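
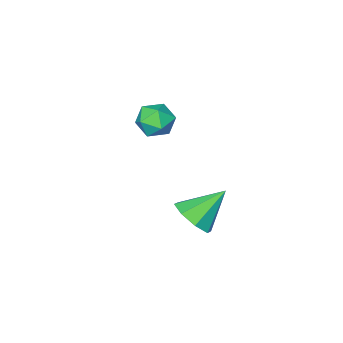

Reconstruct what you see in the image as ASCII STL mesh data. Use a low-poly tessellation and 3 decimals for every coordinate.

solid 
facet normal -0.787 0.531 -0.315
outer loop
vertex -0.949 -0.229 2.988
vertex -1.466 -0.834 3.26
vertex -1.247 -0.205 3.774
endloop
endfacet
facet normal -0.250 0.960 -0.124
outer loop
vertex -0.949 -0.229 2.988
vertex -1.247 -0.205 3.774
vertex -0.442 -0.015 3.624
endloop
endfacet
facet normal 0.317 0.793 -0.520
outer loop
vertex -0.949 -0.229 2.988
vertex -0.442 -0.015 3.624
vertex -0.163 -0.525 3.016
endloop
endfacet
facet normal 0.132 0.260 -0.957
outer loop
vertex -0.949 -0.229 2.988
vertex -0.163 -0.525 3.016
vertex -0.795 -1.032 2.791
endloop
endfacet
facet normal -0.551 0.098 -0.829
outer loop
vertex -0.949 -0.229 2.988
vertex -0.795 -1.032 2.791
vertex -1.466 -0.834 3.26
endloop
endfacet
facet normal -0.090 0.824 0.559
outer loop
vertex -0.442 -0.015 3.624
vertex -1.247 -0.205 3.774
vertex -0.645 -0.488 4.289
endloop
endfacet
facet normal -0.959 0.129 0.251
outer loop
vertex -1.247 -0.205 3.774
vertex -1.466 -0.834 3.26
vertex -1.277 -0.995 4.064
endloop
endfacet
facet normal -0.576 -0.572 -0.583
outer loop
vertex -1.466 -0.834 3.26
vertex -0.795 -1.032 2.791
vertex -0.998 -1.505 3.456
endloop
endfacet
facet normal 0.530 -0.310 -0.790
outer loop
vertex -0.795 -1.032 2.791
vertex -0.163 -0.525 3.016
vertex -0.193 -1.315 3.306
endloop
endfacet
facet normal 0.829 0.553 -0.084
outer loop
vertex -0.163 -0.525 3.016
vertex -0.442 -0.015 3.624
vertex 0.026 -0.686 3.82
endloop
endfacet
facet normal -0.132 -0.260 0.957
outer loop
vertex -0.491 -1.291 4.092
vertex -0.645 -0.488 4.289
vertex -1.277 -0.995 4.064
endloop
endfacet
facet normal -0.317 -0.793 0.520
outer loop
vertex -0.491 -1.291 4.092
vertex -1.277 -0.995 4.064
vertex -0.998 -1.505 3.456
endloop
endfacet
facet normal 0.250 -0.960 0.124
outer loop
vertex -0.491 -1.291 4.092
vertex -0.998 -1.505 3.456
vertex -0.193 -1.315 3.306
endloop
endfacet
facet normal 0.787 -0.531 0.315
outer loop
vertex -0.491 -1.291 4.092
vertex -0.193 -1.315 3.306
vertex 0.026 -0.686 3.82
endloop
endfacet
facet normal 0.551 -0.098 0.829
outer loop
vertex -0.491 -1.291 4.092
vertex 0.026 -0.686 3.82
vertex -0.645 -0.488 4.289
endloop
endfacet
facet normal -0.530 0.310 0.790
outer loop
vertex -1.277 -0.995 4.064
vertex -0.645 -0.488 4.289
vertex -1.247 -0.205 3.774
endloop
endfacet
facet normal -0.829 -0.553 0.084
outer loop
vertex -0.998 -1.505 3.456
vertex -1.277 -0.995 4.064
vertex -1.466 -0.834 3.26
endloop
endfacet
facet normal 0.090 -0.824 -0.559
outer loop
vertex -0.193 -1.315 3.306
vertex -0.998 -1.505 3.456
vertex -0.795 -1.032 2.791
endloop
endfacet
facet normal 0.959 -0.129 -0.251
outer loop
vertex 0.026 -0.686 3.82
vertex -0.193 -1.315 3.306
vertex -0.163 -0.525 3.016
endloop
endfacet
facet normal 0.576 0.572 0.583
outer loop
vertex -0.645 -0.488 4.289
vertex 0.026 -0.686 3.82
vertex -0.442 -0.015 3.624
endloop
endfacet
facet normal 0.728 -0.194 -0.658
outer loop
vertex 1.351 3.13 2.327
vertex 0.924 3.639 1.704
vertex 1.548 3.798 2.348
endloop
endfacet
facet normal 0.228 -0.098 0.969
outer loop
vertex 1.351 3.13 2.327
vertex 1.548 3.798 2.348
vertex -0.284 3.961 2.796
endloop
endfacet
facet normal 0.728 -0.194 -0.658
outer loop
vertex 1.548 3.798 2.348
vertex 0.924 3.639 1.704
vertex 1.38 4.372 1.993
endloop
endfacet
facet normal 0.243 0.561 0.791
outer loop
vertex 1.548 3.798 2.348
vertex 1.38 4.372 1.993
vertex -0.284 3.961 2.796
endloop
endfacet
facet normal 0.728 -0.194 -0.657
outer loop
vertex 1.38 4.372 1.993
vertex 0.924 3.639 1.704
vertex 0.945 4.518 1.468
endloop
endfacet
facet normal -0.076 0.943 0.325
outer loop
vertex 1.38 4.372 1.993
vertex 0.945 4.518 1.468
vertex -0.284 3.961 2.796
endloop
endfacet
facet normal 0.728 -0.194 -0.657
outer loop
vertex 0.945 4.518 1.468
vertex 0.924 3.639 1.704
vertex 0.498 4.148 1.082
endloop
endfacet
facet normal -0.545 0.824 -0.159
outer loop
vertex 0.945 4.518 1.468
vertex 0.498 4.148 1.082
vertex -0.284 3.961 2.796
endloop
endfacet
facet normal 0.728 -0.194 -0.658
outer loop
vertex 0.498 4.148 1.082
vertex 0.924 3.639 1.704
vertex 0.301 3.481 1.061
endloop
endfacet
facet normal -0.886 0.273 -0.374
outer loop
vertex 0.498 4.148 1.082
vertex 0.301 3.481 1.061
vertex -0.284 3.961 2.796
endloop
endfacet
facet normal 0.728 -0.193 -0.658
outer loop
vertex 0.301 3.481 1.061
vertex 0.924 3.639 1.704
vertex 0.469 2.906 1.416
endloop
endfacet
facet normal -0.901 -0.385 -0.197
outer loop
vertex 0.301 3.481 1.061
vertex 0.469 2.906 1.416
vertex -0.284 3.961 2.796
endloop
endfacet
facet normal 0.728 -0.194 -0.657
outer loop
vertex 0.469 2.906 1.416
vertex 0.924 3.639 1.704
vertex 0.904 2.761 1.941
endloop
endfacet
facet normal -0.581 -0.768 0.270
outer loop
vertex 0.469 2.906 1.416
vertex 0.904 2.761 1.941
vertex -0.284 3.961 2.796
endloop
endfacet
facet normal 0.728 -0.194 -0.658
outer loop
vertex 0.904 2.761 1.941
vertex 0.924 3.639 1.704
vertex 1.351 3.13 2.327
endloop
endfacet
facet normal -0.114 -0.649 0.752
outer loop
vertex 0.904 2.761 1.941
vertex 1.351 3.13 2.327
vertex -0.284 3.961 2.796
endloop
endfacet

endsolid


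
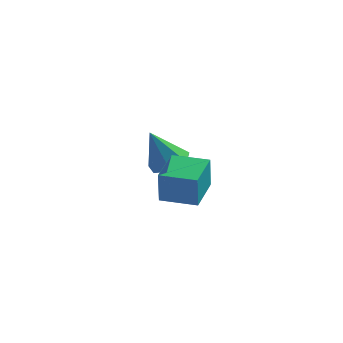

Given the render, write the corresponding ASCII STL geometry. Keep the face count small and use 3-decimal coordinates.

solid 
facet normal -0.998 0.070 0.004
outer loop
vertex 0.887 -4.348 -0.308
vertex 1.025 -2.39 -0.141
vertex 0.89 -4.208 -1.952
endloop
endfacet
facet normal -0.070 -0.994 -0.085
outer loop
vertex 2.635 -4.33 -1.959
vertex 0.887 -4.348 -0.308
vertex 0.89 -4.208 -1.952
endloop
endfacet
facet normal -0.998 0.070 0.004
outer loop
vertex 0.89 -4.208 -1.952
vertex 1.025 -2.39 -0.141
vertex 1.028 -2.25 -1.785
endloop
endfacet
facet normal 0.002 0.085 -0.996
outer loop
vertex 1.028 -2.25 -1.785
vertex 2.635 -4.33 -1.959
vertex 0.89 -4.208 -1.952
endloop
endfacet
facet normal -0.002 -0.085 0.996
outer loop
vertex 0.887 -4.348 -0.308
vertex 2.77 -2.512 -0.148
vertex 1.025 -2.39 -0.141
endloop
endfacet
facet normal -0.070 -0.994 -0.085
outer loop
vertex 2.632 -4.47 -0.315
vertex 0.887 -4.348 -0.308
vertex 2.635 -4.33 -1.959
endloop
endfacet
facet normal -0.002 -0.085 0.996
outer loop
vertex 2.632 -4.47 -0.315
vertex 2.77 -2.512 -0.148
vertex 0.887 -4.348 -0.308
endloop
endfacet
facet normal 0.070 0.994 0.085
outer loop
vertex 1.025 -2.39 -0.141
vertex 2.77 -2.512 -0.148
vertex 1.028 -2.25 -1.785
endloop
endfacet
facet normal 0.002 0.085 -0.996
outer loop
vertex 2.773 -2.372 -1.792
vertex 2.635 -4.33 -1.959
vertex 1.028 -2.25 -1.785
endloop
endfacet
facet normal 0.070 0.994 0.085
outer loop
vertex 1.028 -2.25 -1.785
vertex 2.77 -2.512 -0.148
vertex 2.773 -2.372 -1.792
endloop
endfacet
facet normal 0.998 -0.070 -0.004
outer loop
vertex 2.773 -2.372 -1.792
vertex 2.632 -4.47 -0.315
vertex 2.635 -4.33 -1.959
endloop
endfacet
facet normal 0.998 -0.070 -0.004
outer loop
vertex 2.77 -2.512 -0.148
vertex 2.632 -4.47 -0.315
vertex 2.773 -2.372 -1.792
endloop
endfacet
facet normal 0.385 0.142 -0.912
outer loop
vertex 0.811 1.584 -2.897
vertex -0.116 2.006 -3.223
vertex 0.727 2.503 -2.789
endloop
endfacet
facet normal 0.686 -0.023 0.727
outer loop
vertex 0.811 1.584 -2.897
vertex 0.727 2.503 -2.789
vertex -0.964 1.694 -1.217
endloop
endfacet
facet normal 0.386 0.141 -0.912
outer loop
vertex 0.727 2.503 -2.789
vertex -0.116 2.006 -3.223
vertex 0.008 3.047 -3.009
endloop
endfacet
facet normal 0.304 0.674 0.674
outer loop
vertex 0.727 2.503 -2.789
vertex 0.008 3.047 -3.009
vertex -0.964 1.694 -1.217
endloop
endfacet
facet normal 0.385 0.142 -0.912
outer loop
vertex 0.008 3.047 -3.009
vertex -0.116 2.006 -3.223
vertex -0.805 2.808 -3.389
endloop
endfacet
facet normal -0.422 0.819 0.389
outer loop
vertex 0.008 3.047 -3.009
vertex -0.805 2.808 -3.389
vertex -0.964 1.694 -1.217
endloop
endfacet
facet normal 0.386 0.143 -0.911
outer loop
vertex -0.805 2.808 -3.389
vertex -0.116 2.006 -3.223
vertex -1.098 1.965 -3.645
endloop
endfacet
facet normal -0.949 0.304 0.086
outer loop
vertex -0.805 2.808 -3.389
vertex -1.098 1.965 -3.645
vertex -0.964 1.694 -1.217
endloop
endfacet
facet normal 0.386 0.141 -0.912
outer loop
vertex -1.098 1.965 -3.645
vertex -0.116 2.006 -3.223
vertex -0.652 1.153 -3.582
endloop
endfacet
facet normal -0.876 -0.482 -0.005
outer loop
vertex -1.098 1.965 -3.645
vertex -0.652 1.153 -3.582
vertex -0.964 1.694 -1.217
endloop
endfacet
facet normal 0.385 0.142 -0.912
outer loop
vertex -0.652 1.153 -3.582
vertex -0.116 2.006 -3.223
vertex 0.198 0.983 -3.25
endloop
endfacet
facet normal -0.261 -0.948 0.182
outer loop
vertex -0.652 1.153 -3.582
vertex 0.198 0.983 -3.25
vertex -0.964 1.694 -1.217
endloop
endfacet
facet normal 0.385 0.142 -0.912
outer loop
vertex 0.198 0.983 -3.25
vertex -0.116 2.006 -3.223
vertex 0.811 1.584 -2.897
endloop
endfacet
facet normal 0.435 -0.743 0.509
outer loop
vertex 0.198 0.983 -3.25
vertex 0.811 1.584 -2.897
vertex -0.964 1.694 -1.217
endloop
endfacet

endsolid


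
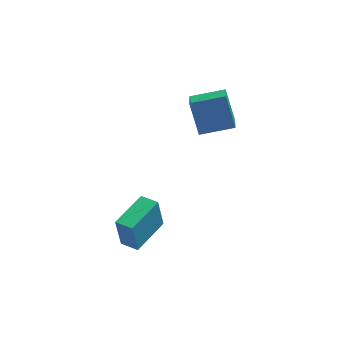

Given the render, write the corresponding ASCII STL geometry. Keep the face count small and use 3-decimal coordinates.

solid 
facet normal -0.846 0.520 -0.114
outer loop
vertex -4.314 -1.484 -3.074
vertex -3.192 0.378 -2.908
vertex -4.063 -1.473 -4.887
endloop
endfacet
facet normal -0.514 -0.854 -0.076
outer loop
vertex -3.208 -1.998 -4.772
vertex -4.314 -1.484 -3.074
vertex -4.063 -1.473 -4.887
endloop
endfacet
facet normal -0.846 0.520 -0.114
outer loop
vertex -4.063 -1.473 -4.887
vertex -3.192 0.378 -2.908
vertex -2.941 0.389 -4.721
endloop
endfacet
facet normal 0.137 0.006 -0.991
outer loop
vertex -2.941 0.389 -4.721
vertex -3.208 -1.998 -4.772
vertex -4.063 -1.473 -4.887
endloop
endfacet
facet normal -0.137 -0.006 0.991
outer loop
vertex -4.314 -1.484 -3.074
vertex -2.337 -0.147 -2.793
vertex -3.192 0.378 -2.908
endloop
endfacet
facet normal -0.514 -0.854 -0.076
outer loop
vertex -3.459 -2.009 -2.959
vertex -4.314 -1.484 -3.074
vertex -3.208 -1.998 -4.772
endloop
endfacet
facet normal -0.137 -0.006 0.991
outer loop
vertex -3.459 -2.009 -2.959
vertex -2.337 -0.147 -2.793
vertex -4.314 -1.484 -3.074
endloop
endfacet
facet normal 0.514 0.854 0.076
outer loop
vertex -3.192 0.378 -2.908
vertex -2.337 -0.147 -2.793
vertex -2.941 0.389 -4.721
endloop
endfacet
facet normal 0.137 0.006 -0.991
outer loop
vertex -2.086 -0.136 -4.606
vertex -3.208 -1.998 -4.772
vertex -2.941 0.389 -4.721
endloop
endfacet
facet normal 0.514 0.854 0.076
outer loop
vertex -2.941 0.389 -4.721
vertex -2.337 -0.147 -2.793
vertex -2.086 -0.136 -4.606
endloop
endfacet
facet normal 0.846 -0.520 0.114
outer loop
vertex -2.086 -0.136 -4.606
vertex -3.459 -2.009 -2.959
vertex -3.208 -1.998 -4.772
endloop
endfacet
facet normal 0.846 -0.520 0.114
outer loop
vertex -2.337 -0.147 -2.793
vertex -3.459 -2.009 -2.959
vertex -2.086 -0.136 -4.606
endloop
endfacet
facet normal -0.964 -0.141 -0.224
outer loop
vertex -0.952 2.284 2.818
vertex -0.991 3.36 2.311
vertex -0.445 1.506 1.126
endloop
endfacet
facet normal 0.033 -0.904 0.426
outer loop
vertex 1.291 1.76 1.529
vertex -0.952 2.284 2.818
vertex -0.445 1.506 1.126
endloop
endfacet
facet normal -0.964 -0.141 -0.224
outer loop
vertex -0.445 1.506 1.126
vertex -0.991 3.36 2.311
vertex -0.484 2.582 0.619
endloop
endfacet
facet normal 0.263 -0.403 -0.877
outer loop
vertex -0.484 2.582 0.619
vertex 1.291 1.76 1.529
vertex -0.445 1.506 1.126
endloop
endfacet
facet normal -0.263 0.403 0.877
outer loop
vertex -0.952 2.284 2.818
vertex 0.745 3.614 2.714
vertex -0.991 3.36 2.311
endloop
endfacet
facet normal 0.033 -0.904 0.426
outer loop
vertex 0.784 2.538 3.221
vertex -0.952 2.284 2.818
vertex 1.291 1.76 1.529
endloop
endfacet
facet normal -0.263 0.403 0.877
outer loop
vertex 0.784 2.538 3.221
vertex 0.745 3.614 2.714
vertex -0.952 2.284 2.818
endloop
endfacet
facet normal -0.033 0.904 -0.426
outer loop
vertex -0.991 3.36 2.311
vertex 0.745 3.614 2.714
vertex -0.484 2.582 0.619
endloop
endfacet
facet normal 0.263 -0.403 -0.877
outer loop
vertex 1.252 2.836 1.022
vertex 1.291 1.76 1.529
vertex -0.484 2.582 0.619
endloop
endfacet
facet normal -0.033 0.904 -0.426
outer loop
vertex -0.484 2.582 0.619
vertex 0.745 3.614 2.714
vertex 1.252 2.836 1.022
endloop
endfacet
facet normal 0.964 0.141 0.224
outer loop
vertex 1.252 2.836 1.022
vertex 0.784 2.538 3.221
vertex 1.291 1.76 1.529
endloop
endfacet
facet normal 0.964 0.141 0.224
outer loop
vertex 0.745 3.614 2.714
vertex 0.784 2.538 3.221
vertex 1.252 2.836 1.022
endloop
endfacet

endsolid


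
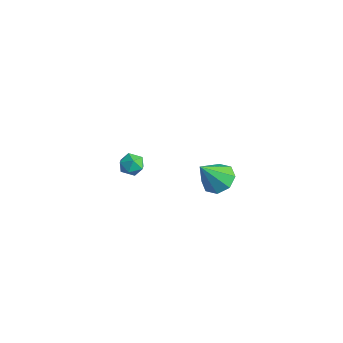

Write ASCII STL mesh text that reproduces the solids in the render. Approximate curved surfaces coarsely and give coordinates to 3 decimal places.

solid 
facet normal 0.009 0.595 -0.804
outer loop
vertex 3.317 -1.307 0.375
vertex 2.517 -1.319 0.357
vertex 3.067 -0.856 0.706
endloop
endfacet
facet normal 0.820 0.036 0.571
outer loop
vertex 3.317 -1.307 0.375
vertex 3.067 -0.856 0.706
vertex 2.503 -2.241 1.603
endloop
endfacet
facet normal 0.010 0.594 -0.804
outer loop
vertex 3.067 -0.856 0.706
vertex 2.517 -1.319 0.357
vertex 2.496 -0.676 0.832
endloop
endfacet
facet normal 0.320 0.420 0.849
outer loop
vertex 3.067 -0.856 0.706
vertex 2.496 -0.676 0.832
vertex 2.503 -2.241 1.603
endloop
endfacet
facet normal 0.008 0.594 -0.804
outer loop
vertex 2.496 -0.676 0.832
vertex 2.517 -1.319 0.357
vertex 1.937 -0.874 0.68
endloop
endfacet
facet normal -0.372 0.409 0.834
outer loop
vertex 2.496 -0.676 0.832
vertex 1.937 -0.874 0.68
vertex 2.503 -2.241 1.603
endloop
endfacet
facet normal 0.009 0.595 -0.803
outer loop
vertex 1.937 -0.874 0.68
vertex 2.517 -1.319 0.357
vertex 1.717 -1.332 0.338
endloop
endfacet
facet normal -0.846 0.009 0.532
outer loop
vertex 1.937 -0.874 0.68
vertex 1.717 -1.332 0.338
vertex 2.503 -2.241 1.603
endloop
endfacet
facet normal 0.009 0.594 -0.804
outer loop
vertex 1.717 -1.332 0.338
vertex 2.517 -1.319 0.357
vertex 1.967 -1.783 0.008
endloop
endfacet
facet normal -0.828 -0.548 0.121
outer loop
vertex 1.717 -1.332 0.338
vertex 1.967 -1.783 0.008
vertex 2.503 -2.241 1.603
endloop
endfacet
facet normal 0.010 0.594 -0.805
outer loop
vertex 1.967 -1.783 0.008
vertex 2.517 -1.319 0.357
vertex 2.538 -1.963 -0.118
endloop
endfacet
facet normal -0.328 -0.931 -0.157
outer loop
vertex 1.967 -1.783 0.008
vertex 2.538 -1.963 -0.118
vertex 2.503 -2.241 1.603
endloop
endfacet
facet normal 0.008 0.594 -0.805
outer loop
vertex 2.538 -1.963 -0.118
vertex 2.517 -1.319 0.357
vertex 3.097 -1.765 0.034
endloop
endfacet
facet normal 0.364 -0.920 -0.141
outer loop
vertex 2.538 -1.963 -0.118
vertex 3.097 -1.765 0.034
vertex 2.503 -2.241 1.603
endloop
endfacet
facet normal 0.009 0.594 -0.804
outer loop
vertex 3.097 -1.765 0.034
vertex 2.517 -1.319 0.357
vertex 3.317 -1.307 0.375
endloop
endfacet
facet normal 0.838 -0.521 0.159
outer loop
vertex 3.097 -1.765 0.034
vertex 3.317 -1.307 0.375
vertex 2.503 -2.241 1.603
endloop
endfacet
facet normal 0.061 0.303 0.951
outer loop
vertex -3.109 -1.502 -2.318
vertex -3.547 -1.953 -2.146
vertex -2.912 -2.097 -2.141
endloop
endfacet
facet normal 0.680 0.407 0.610
outer loop
vertex -3.109 -1.502 -2.318
vertex -2.912 -2.097 -2.141
vertex -2.634 -1.799 -2.65
endloop
endfacet
facet normal 0.554 0.831 0.049
outer loop
vertex -3.109 -1.502 -2.318
vertex -2.634 -1.799 -2.65
vertex -3.098 -1.471 -2.969
endloop
endfacet
facet normal -0.142 0.989 0.045
outer loop
vertex -3.109 -1.502 -2.318
vertex -3.098 -1.471 -2.969
vertex -3.662 -1.566 -2.658
endloop
endfacet
facet normal -0.446 0.663 0.601
outer loop
vertex -3.109 -1.502 -2.318
vertex -3.662 -1.566 -2.658
vertex -3.547 -1.953 -2.146
endloop
endfacet
facet normal 0.905 -0.223 0.363
outer loop
vertex -2.634 -1.799 -2.65
vertex -2.912 -2.097 -2.141
vertex -2.778 -2.434 -2.682
endloop
endfacet
facet normal -0.096 -0.392 0.915
outer loop
vertex -2.912 -2.097 -2.141
vertex -3.547 -1.953 -2.146
vertex -3.342 -2.529 -2.371
endloop
endfacet
facet normal -0.917 0.190 0.350
outer loop
vertex -3.547 -1.953 -2.146
vertex -3.662 -1.566 -2.658
vertex -3.806 -2.201 -2.69
endloop
endfacet
facet normal -0.425 0.717 -0.552
outer loop
vertex -3.662 -1.566 -2.658
vertex -3.098 -1.471 -2.969
vertex -3.528 -1.903 -3.199
endloop
endfacet
facet normal 0.701 0.462 -0.544
outer loop
vertex -3.098 -1.471 -2.969
vertex -2.634 -1.799 -2.65
vertex -2.893 -2.047 -3.194
endloop
endfacet
facet normal 0.142 -0.989 -0.045
outer loop
vertex -3.331 -2.498 -3.022
vertex -2.778 -2.434 -2.682
vertex -3.342 -2.529 -2.371
endloop
endfacet
facet normal -0.554 -0.831 -0.049
outer loop
vertex -3.331 -2.498 -3.022
vertex -3.342 -2.529 -2.371
vertex -3.806 -2.201 -2.69
endloop
endfacet
facet normal -0.680 -0.407 -0.610
outer loop
vertex -3.331 -2.498 -3.022
vertex -3.806 -2.201 -2.69
vertex -3.528 -1.903 -3.199
endloop
endfacet
facet normal -0.061 -0.303 -0.951
outer loop
vertex -3.331 -2.498 -3.022
vertex -3.528 -1.903 -3.199
vertex -2.893 -2.047 -3.194
endloop
endfacet
facet normal 0.446 -0.663 -0.601
outer loop
vertex -3.331 -2.498 -3.022
vertex -2.893 -2.047 -3.194
vertex -2.778 -2.434 -2.682
endloop
endfacet
facet normal 0.425 -0.717 0.552
outer loop
vertex -3.342 -2.529 -2.371
vertex -2.778 -2.434 -2.682
vertex -2.912 -2.097 -2.141
endloop
endfacet
facet normal -0.701 -0.462 0.544
outer loop
vertex -3.806 -2.201 -2.69
vertex -3.342 -2.529 -2.371
vertex -3.547 -1.953 -2.146
endloop
endfacet
facet normal -0.905 0.223 -0.363
outer loop
vertex -3.528 -1.903 -3.199
vertex -3.806 -2.201 -2.69
vertex -3.662 -1.566 -2.658
endloop
endfacet
facet normal 0.096 0.392 -0.915
outer loop
vertex -2.893 -2.047 -3.194
vertex -3.528 -1.903 -3.199
vertex -3.098 -1.471 -2.969
endloop
endfacet
facet normal 0.917 -0.190 -0.350
outer loop
vertex -2.778 -2.434 -2.682
vertex -2.893 -2.047 -3.194
vertex -2.634 -1.799 -2.65
endloop
endfacet

endsolid


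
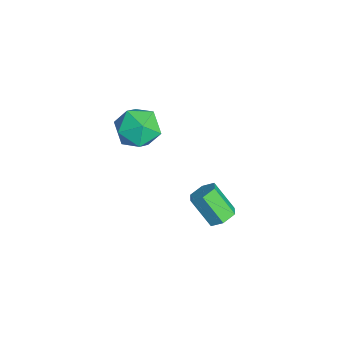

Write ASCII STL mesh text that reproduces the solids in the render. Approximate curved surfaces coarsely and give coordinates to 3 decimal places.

solid 
facet normal 0.421 0.476 -0.772
outer loop
vertex 1.6 -0.517 -3.477
vertex 1.004 -0.423 -3.744
vertex 1.255 0.026 -3.33
endloop
endfacet
facet normal 0.741 0.310 0.595
outer loop
vertex 1.6 -0.517 -3.477
vertex 1.255 0.026 -3.33
vertex 0.952 -1.251 -2.288
endloop
endfacet
facet normal 0.740 0.311 0.596
outer loop
vertex 0.952 -1.251 -2.288
vertex 1.255 0.026 -3.33
vertex 0.606 -0.708 -2.142
endloop
endfacet
facet normal -0.422 -0.476 0.771
outer loop
vertex 0.952 -1.251 -2.288
vertex 0.606 -0.708 -2.142
vertex 0.356 -1.157 -2.556
endloop
endfacet
facet normal 0.421 0.476 -0.772
outer loop
vertex 1.255 0.026 -3.33
vertex 1.004 -0.423 -3.744
vertex 0.658 0.12 -3.598
endloop
endfacet
facet normal -0.084 0.868 0.490
outer loop
vertex 1.255 0.026 -3.33
vertex 0.658 0.12 -3.598
vertex 0.606 -0.708 -2.142
endloop
endfacet
facet normal -0.083 0.868 0.490
outer loop
vertex 0.606 -0.708 -2.142
vertex 0.658 0.12 -3.598
vertex 0.01 -0.614 -2.409
endloop
endfacet
facet normal -0.421 -0.477 0.772
outer loop
vertex 0.606 -0.708 -2.142
vertex 0.01 -0.614 -2.409
vertex 0.356 -1.157 -2.556
endloop
endfacet
facet normal 0.422 0.476 -0.771
outer loop
vertex 0.658 0.12 -3.598
vertex 1.004 -0.423 -3.744
vertex 0.408 -0.329 -4.012
endloop
endfacet
facet normal -0.824 0.556 -0.106
outer loop
vertex 0.658 0.12 -3.598
vertex 0.408 -0.329 -4.012
vertex 0.01 -0.614 -2.409
endloop
endfacet
facet normal -0.824 0.556 -0.106
outer loop
vertex 0.01 -0.614 -2.409
vertex 0.408 -0.329 -4.012
vertex -0.24 -1.063 -2.823
endloop
endfacet
facet normal -0.421 -0.477 0.772
outer loop
vertex 0.01 -0.614 -2.409
vertex -0.24 -1.063 -2.823
vertex 0.356 -1.157 -2.556
endloop
endfacet
facet normal 0.422 0.476 -0.771
outer loop
vertex 0.408 -0.329 -4.012
vertex 1.004 -0.423 -3.744
vertex 0.754 -0.872 -4.158
endloop
endfacet
facet normal -0.740 -0.312 -0.596
outer loop
vertex 0.408 -0.329 -4.012
vertex 0.754 -0.872 -4.158
vertex -0.24 -1.063 -2.823
endloop
endfacet
facet normal -0.741 -0.309 -0.596
outer loop
vertex -0.24 -1.063 -2.823
vertex 0.754 -0.872 -4.158
vertex 0.105 -1.606 -2.97
endloop
endfacet
facet normal -0.421 -0.476 0.772
outer loop
vertex -0.24 -1.063 -2.823
vertex 0.105 -1.606 -2.97
vertex 0.356 -1.157 -2.556
endloop
endfacet
facet normal 0.421 0.477 -0.772
outer loop
vertex 0.754 -0.872 -4.158
vertex 1.004 -0.423 -3.744
vertex 1.35 -0.966 -3.891
endloop
endfacet
facet normal 0.083 -0.867 -0.491
outer loop
vertex 0.754 -0.872 -4.158
vertex 1.35 -0.966 -3.891
vertex 0.105 -1.606 -2.97
endloop
endfacet
facet normal 0.083 -0.868 -0.490
outer loop
vertex 0.105 -1.606 -2.97
vertex 1.35 -0.966 -3.891
vertex 0.702 -1.7 -2.702
endloop
endfacet
facet normal -0.421 -0.476 0.772
outer loop
vertex 0.105 -1.606 -2.97
vertex 0.702 -1.7 -2.702
vertex 0.356 -1.157 -2.556
endloop
endfacet
facet normal 0.421 0.477 -0.772
outer loop
vertex 1.35 -0.966 -3.891
vertex 1.004 -0.423 -3.744
vertex 1.6 -0.517 -3.477
endloop
endfacet
facet normal 0.824 -0.556 0.106
outer loop
vertex 1.35 -0.966 -3.891
vertex 1.6 -0.517 -3.477
vertex 0.702 -1.7 -2.702
endloop
endfacet
facet normal 0.824 -0.556 0.106
outer loop
vertex 0.702 -1.7 -2.702
vertex 1.6 -0.517 -3.477
vertex 0.952 -1.251 -2.288
endloop
endfacet
facet normal -0.422 -0.476 0.771
outer loop
vertex 0.702 -1.7 -2.702
vertex 0.952 -1.251 -2.288
vertex 0.356 -1.157 -2.556
endloop
endfacet
facet normal 0.053 0.176 0.983
outer loop
vertex -0.451 -2.996 2.329
vertex -0.476 -4.041 2.518
vertex 0.455 -3.549 2.379
endloop
endfacet
facet normal 0.386 0.688 0.614
outer loop
vertex -0.451 -2.996 2.329
vertex 0.455 -3.549 2.379
vertex 0.326 -2.808 1.63
endloop
endfacet
facet normal -0.087 0.982 0.168
outer loop
vertex -0.451 -2.996 2.329
vertex 0.326 -2.808 1.63
vertex -0.685 -2.842 1.305
endloop
endfacet
facet normal -0.713 0.651 0.261
outer loop
vertex -0.451 -2.996 2.329
vertex -0.685 -2.842 1.305
vertex -1.18 -3.604 1.854
endloop
endfacet
facet normal -0.626 0.153 0.765
outer loop
vertex -0.451 -2.996 2.329
vertex -1.18 -3.604 1.854
vertex -0.476 -4.041 2.518
endloop
endfacet
facet normal 0.898 0.381 0.222
outer loop
vertex 0.326 -2.808 1.63
vertex 0.455 -3.549 2.379
vertex 0.78 -3.736 1.386
endloop
endfacet
facet normal 0.359 -0.448 0.819
outer loop
vertex 0.455 -3.549 2.379
vertex -0.476 -4.041 2.518
vertex 0.285 -4.498 1.935
endloop
endfacet
facet normal -0.740 -0.485 0.466
outer loop
vertex -0.476 -4.041 2.518
vertex -1.18 -3.604 1.854
vertex -0.726 -4.532 1.61
endloop
endfacet
facet normal -0.881 0.321 -0.349
outer loop
vertex -1.18 -3.604 1.854
vertex -0.685 -2.842 1.305
vertex -0.855 -3.791 0.861
endloop
endfacet
facet normal 0.132 0.856 -0.499
outer loop
vertex -0.685 -2.842 1.305
vertex 0.326 -2.808 1.63
vertex 0.076 -3.299 0.722
endloop
endfacet
facet normal 0.713 -0.651 -0.261
outer loop
vertex 0.051 -4.344 0.911
vertex 0.78 -3.736 1.386
vertex 0.285 -4.498 1.935
endloop
endfacet
facet normal 0.087 -0.982 -0.168
outer loop
vertex 0.051 -4.344 0.911
vertex 0.285 -4.498 1.935
vertex -0.726 -4.532 1.61
endloop
endfacet
facet normal -0.386 -0.688 -0.614
outer loop
vertex 0.051 -4.344 0.911
vertex -0.726 -4.532 1.61
vertex -0.855 -3.791 0.861
endloop
endfacet
facet normal -0.053 -0.176 -0.983
outer loop
vertex 0.051 -4.344 0.911
vertex -0.855 -3.791 0.861
vertex 0.076 -3.299 0.722
endloop
endfacet
facet normal 0.626 -0.153 -0.765
outer loop
vertex 0.051 -4.344 0.911
vertex 0.076 -3.299 0.722
vertex 0.78 -3.736 1.386
endloop
endfacet
facet normal 0.881 -0.321 0.349
outer loop
vertex 0.285 -4.498 1.935
vertex 0.78 -3.736 1.386
vertex 0.455 -3.549 2.379
endloop
endfacet
facet normal -0.132 -0.856 0.499
outer loop
vertex -0.726 -4.532 1.61
vertex 0.285 -4.498 1.935
vertex -0.476 -4.041 2.518
endloop
endfacet
facet normal -0.898 -0.381 -0.222
outer loop
vertex -0.855 -3.791 0.861
vertex -0.726 -4.532 1.61
vertex -1.18 -3.604 1.854
endloop
endfacet
facet normal -0.359 0.448 -0.819
outer loop
vertex 0.076 -3.299 0.722
vertex -0.855 -3.791 0.861
vertex -0.685 -2.842 1.305
endloop
endfacet
facet normal 0.740 0.485 -0.466
outer loop
vertex 0.78 -3.736 1.386
vertex 0.076 -3.299 0.722
vertex 0.326 -2.808 1.63
endloop
endfacet

endsolid


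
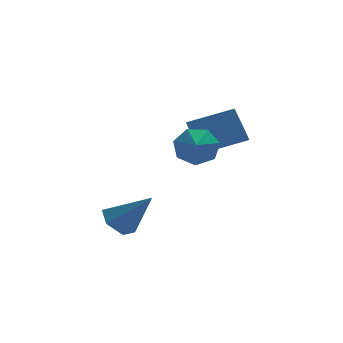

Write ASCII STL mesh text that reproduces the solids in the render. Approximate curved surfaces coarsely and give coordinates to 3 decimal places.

solid 
facet normal 0.260 0.846 -0.466
outer loop
vertex -0.318 0.855 2.339
vertex -0.877 0.605 1.573
vertex -1.126 1.12 2.369
endloop
endfacet
facet normal -0.026 -0.191 0.981
outer loop
vertex -0.318 0.855 2.339
vertex -1.126 1.12 2.369
vertex -1.163 -0.325 2.087
endloop
endfacet
facet normal 0.260 0.846 -0.466
outer loop
vertex -1.126 1.12 2.369
vertex -0.877 0.605 1.573
vertex -1.746 0.997 1.8
endloop
endfacet
facet normal -0.657 -0.128 0.743
outer loop
vertex -1.126 1.12 2.369
vertex -1.746 0.997 1.8
vertex -1.163 -0.325 2.087
endloop
endfacet
facet normal 0.260 0.846 -0.466
outer loop
vertex -1.746 0.997 1.8
vertex -0.877 0.605 1.573
vertex -1.712 0.579 1.061
endloop
endfacet
facet normal -0.915 -0.368 0.166
outer loop
vertex -1.746 0.997 1.8
vertex -1.712 0.579 1.061
vertex -1.163 -0.325 2.087
endloop
endfacet
facet normal 0.260 0.846 -0.467
outer loop
vertex -1.712 0.579 1.061
vertex -0.877 0.605 1.573
vertex -1.049 0.18 0.707
endloop
endfacet
facet normal -0.608 -0.728 -0.317
outer loop
vertex -1.712 0.579 1.061
vertex -1.049 0.18 0.707
vertex -1.163 -0.325 2.087
endloop
endfacet
facet normal 0.260 0.845 -0.467
outer loop
vertex -1.049 0.18 0.707
vertex -0.877 0.605 1.573
vertex -0.257 0.101 1.006
endloop
endfacet
facet normal 0.035 -0.939 -0.341
outer loop
vertex -1.049 0.18 0.707
vertex -0.257 0.101 1.006
vertex -1.163 -0.325 2.087
endloop
endfacet
facet normal 0.260 0.845 -0.467
outer loop
vertex -0.257 0.101 1.006
vertex -0.877 0.605 1.573
vertex 0.069 0.402 1.732
endloop
endfacet
facet normal 0.529 -0.841 0.111
outer loop
vertex -0.257 0.101 1.006
vertex 0.069 0.402 1.732
vertex -1.163 -0.325 2.087
endloop
endfacet
facet normal 0.260 0.846 -0.466
outer loop
vertex 0.069 0.402 1.732
vertex -0.877 0.605 1.573
vertex -0.318 0.855 2.339
endloop
endfacet
facet normal 0.502 -0.509 0.700
outer loop
vertex 0.069 0.402 1.732
vertex -0.318 0.855 2.339
vertex -1.163 -0.325 2.087
endloop
endfacet
facet normal -0.934 0.150 -0.324
outer loop
vertex -0.589 1.61 1.179
vertex -0.743 2.581 2.074
vertex -0.045 2.683 0.109
endloop
endfacet
facet normal 0.116 -0.730 -0.673
outer loop
vertex 1.963 2.359 0.806
vertex -0.589 1.61 1.179
vertex -0.045 2.683 0.109
endloop
endfacet
facet normal -0.934 0.150 -0.324
outer loop
vertex -0.045 2.683 0.109
vertex -0.743 2.581 2.074
vertex -0.199 3.654 1.004
endloop
endfacet
facet normal 0.338 0.666 -0.665
outer loop
vertex -0.199 3.654 1.004
vertex 1.963 2.359 0.806
vertex -0.045 2.683 0.109
endloop
endfacet
facet normal -0.338 -0.666 0.665
outer loop
vertex -0.589 1.61 1.179
vertex 1.265 2.257 2.771
vertex -0.743 2.581 2.074
endloop
endfacet
facet normal 0.116 -0.730 -0.673
outer loop
vertex 1.419 1.286 1.876
vertex -0.589 1.61 1.179
vertex 1.963 2.359 0.806
endloop
endfacet
facet normal -0.338 -0.666 0.665
outer loop
vertex 1.419 1.286 1.876
vertex 1.265 2.257 2.771
vertex -0.589 1.61 1.179
endloop
endfacet
facet normal -0.116 0.730 0.673
outer loop
vertex -0.743 2.581 2.074
vertex 1.265 2.257 2.771
vertex -0.199 3.654 1.004
endloop
endfacet
facet normal 0.338 0.666 -0.665
outer loop
vertex 1.809 3.33 1.701
vertex 1.963 2.359 0.806
vertex -0.199 3.654 1.004
endloop
endfacet
facet normal -0.116 0.730 0.673
outer loop
vertex -0.199 3.654 1.004
vertex 1.265 2.257 2.771
vertex 1.809 3.33 1.701
endloop
endfacet
facet normal 0.934 -0.150 0.324
outer loop
vertex 1.809 3.33 1.701
vertex 1.419 1.286 1.876
vertex 1.963 2.359 0.806
endloop
endfacet
facet normal 0.934 -0.150 0.324
outer loop
vertex 1.265 2.257 2.771
vertex 1.419 1.286 1.876
vertex 1.809 3.33 1.701
endloop
endfacet
facet normal -0.584 0.344 -0.735
outer loop
vertex -3.689 -0.148 -2.631
vertex -4.308 0.097 -2.025
vertex -3.662 0.675 -2.268
endloop
endfacet
facet normal 0.964 0.080 -0.252
outer loop
vertex -3.689 -0.148 -2.631
vertex -3.662 0.675 -2.268
vertex -3.092 -0.617 -0.495
endloop
endfacet
facet normal -0.584 0.344 -0.735
outer loop
vertex -3.662 0.675 -2.268
vertex -4.308 0.097 -2.025
vertex -4.28 0.921 -1.662
endloop
endfacet
facet normal 0.610 0.721 0.329
outer loop
vertex -3.662 0.675 -2.268
vertex -4.28 0.921 -1.662
vertex -3.092 -0.617 -0.495
endloop
endfacet
facet normal -0.585 0.344 -0.735
outer loop
vertex -4.28 0.921 -1.662
vertex -4.308 0.097 -2.025
vertex -4.926 0.343 -1.418
endloop
endfacet
facet normal -0.150 0.522 0.840
outer loop
vertex -4.28 0.921 -1.662
vertex -4.926 0.343 -1.418
vertex -3.092 -0.617 -0.495
endloop
endfacet
facet normal -0.585 0.344 -0.735
outer loop
vertex -4.926 0.343 -1.418
vertex -4.308 0.097 -2.025
vertex -4.954 -0.48 -1.781
endloop
endfacet
facet normal -0.554 -0.320 0.768
outer loop
vertex -4.926 0.343 -1.418
vertex -4.954 -0.48 -1.781
vertex -3.092 -0.617 -0.495
endloop
endfacet
facet normal -0.584 0.343 -0.736
outer loop
vertex -4.954 -0.48 -1.781
vertex -4.308 0.097 -2.025
vertex -4.335 -0.726 -2.387
endloop
endfacet
facet normal -0.200 -0.962 0.187
outer loop
vertex -4.954 -0.48 -1.781
vertex -4.335 -0.726 -2.387
vertex -3.092 -0.617 -0.495
endloop
endfacet
facet normal -0.584 0.343 -0.736
outer loop
vertex -4.335 -0.726 -2.387
vertex -4.308 0.097 -2.025
vertex -3.689 -0.148 -2.631
endloop
endfacet
facet normal 0.560 -0.763 -0.324
outer loop
vertex -4.335 -0.726 -2.387
vertex -3.689 -0.148 -2.631
vertex -3.092 -0.617 -0.495
endloop
endfacet

endsolid


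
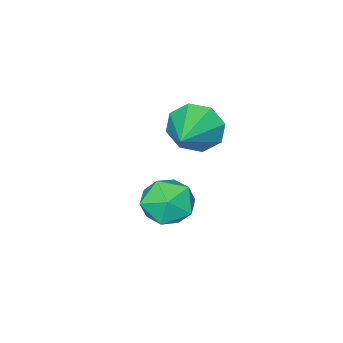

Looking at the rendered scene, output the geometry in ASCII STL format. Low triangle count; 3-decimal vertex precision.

solid 
facet normal -0.015 0.859 0.511
outer loop
vertex 2.413 -2.312 -3.106
vertex 2.053 -2.804 -2.289
vertex 3.059 -2.707 -2.423
endloop
endfacet
facet normal 0.505 0.863 0.022
outer loop
vertex 2.413 -2.312 -3.106
vertex 3.059 -2.707 -2.423
vertex 3.254 -2.796 -3.42
endloop
endfacet
facet normal 0.206 0.759 -0.618
outer loop
vertex 2.413 -2.312 -3.106
vertex 3.254 -2.796 -3.42
vertex 2.368 -2.948 -3.902
endloop
endfacet
facet normal -0.498 0.691 -0.524
outer loop
vertex 2.413 -2.312 -3.106
vertex 2.368 -2.948 -3.902
vertex 1.626 -2.953 -3.203
endloop
endfacet
facet normal -0.635 0.753 0.174
outer loop
vertex 2.413 -2.312 -3.106
vertex 1.626 -2.953 -3.203
vertex 2.053 -2.804 -2.289
endloop
endfacet
facet normal 0.937 0.312 0.155
outer loop
vertex 3.254 -2.796 -3.42
vertex 3.059 -2.707 -2.423
vertex 3.414 -3.587 -2.797
endloop
endfacet
facet normal 0.097 0.306 0.947
outer loop
vertex 3.059 -2.707 -2.423
vertex 2.053 -2.804 -2.289
vertex 2.672 -3.592 -2.098
endloop
endfacet
facet normal -0.906 0.133 0.402
outer loop
vertex 2.053 -2.804 -2.289
vertex 1.626 -2.953 -3.203
vertex 1.786 -3.744 -2.58
endloop
endfacet
facet normal -0.685 0.033 -0.727
outer loop
vertex 1.626 -2.953 -3.203
vertex 2.368 -2.948 -3.902
vertex 1.981 -3.833 -3.577
endloop
endfacet
facet normal 0.454 0.143 -0.879
outer loop
vertex 2.368 -2.948 -3.902
vertex 3.254 -2.796 -3.42
vertex 2.987 -3.736 -3.711
endloop
endfacet
facet normal 0.498 -0.691 0.524
outer loop
vertex 2.627 -4.228 -2.894
vertex 3.414 -3.587 -2.797
vertex 2.672 -3.592 -2.098
endloop
endfacet
facet normal -0.206 -0.759 0.618
outer loop
vertex 2.627 -4.228 -2.894
vertex 2.672 -3.592 -2.098
vertex 1.786 -3.744 -2.58
endloop
endfacet
facet normal -0.505 -0.863 -0.022
outer loop
vertex 2.627 -4.228 -2.894
vertex 1.786 -3.744 -2.58
vertex 1.981 -3.833 -3.577
endloop
endfacet
facet normal 0.015 -0.859 -0.511
outer loop
vertex 2.627 -4.228 -2.894
vertex 1.981 -3.833 -3.577
vertex 2.987 -3.736 -3.711
endloop
endfacet
facet normal 0.635 -0.753 -0.174
outer loop
vertex 2.627 -4.228 -2.894
vertex 2.987 -3.736 -3.711
vertex 3.414 -3.587 -2.797
endloop
endfacet
facet normal 0.685 -0.033 0.727
outer loop
vertex 2.672 -3.592 -2.098
vertex 3.414 -3.587 -2.797
vertex 3.059 -2.707 -2.423
endloop
endfacet
facet normal -0.454 -0.143 0.879
outer loop
vertex 1.786 -3.744 -2.58
vertex 2.672 -3.592 -2.098
vertex 2.053 -2.804 -2.289
endloop
endfacet
facet normal -0.937 -0.312 -0.155
outer loop
vertex 1.981 -3.833 -3.577
vertex 1.786 -3.744 -2.58
vertex 1.626 -2.953 -3.203
endloop
endfacet
facet normal -0.097 -0.306 -0.947
outer loop
vertex 2.987 -3.736 -3.711
vertex 1.981 -3.833 -3.577
vertex 2.368 -2.948 -3.902
endloop
endfacet
facet normal 0.906 -0.133 -0.402
outer loop
vertex 3.414 -3.587 -2.797
vertex 2.987 -3.736 -3.711
vertex 3.254 -2.796 -3.42
endloop
endfacet
facet normal -0.826 -0.480 -0.295
outer loop
vertex 2.257 -3.006 -0.423
vertex 1.821 -2.759 0.395
vertex 1.903 -2.365 -0.476
endloop
endfacet
facet normal 0.629 0.288 -0.722
outer loop
vertex 2.257 -3.006 -0.423
vertex 1.903 -2.365 -0.476
vertex 3.299 -1.901 0.925
endloop
endfacet
facet normal -0.826 -0.480 -0.295
outer loop
vertex 1.903 -2.365 -0.476
vertex 1.821 -2.759 0.395
vertex 1.501 -1.954 -0.018
endloop
endfacet
facet normal 0.247 0.819 -0.518
outer loop
vertex 1.903 -2.365 -0.476
vertex 1.501 -1.954 -0.018
vertex 3.299 -1.901 0.925
endloop
endfacet
facet normal -0.826 -0.480 -0.296
outer loop
vertex 1.501 -1.954 -0.018
vertex 1.821 -2.759 0.395
vertex 1.286 -2.015 0.682
endloop
endfacet
facet normal -0.064 0.996 0.067
outer loop
vertex 1.501 -1.954 -0.018
vertex 1.286 -2.015 0.682
vertex 3.299 -1.901 0.925
endloop
endfacet
facet normal -0.826 -0.480 -0.296
outer loop
vertex 1.286 -2.015 0.682
vertex 1.821 -2.759 0.395
vertex 1.384 -2.512 1.214
endloop
endfacet
facet normal -0.124 0.714 0.689
outer loop
vertex 1.286 -2.015 0.682
vertex 1.384 -2.512 1.214
vertex 3.299 -1.901 0.925
endloop
endfacet
facet normal -0.826 -0.479 -0.296
outer loop
vertex 1.384 -2.512 1.214
vertex 1.821 -2.759 0.395
vertex 1.738 -3.154 1.266
endloop
endfacet
facet normal 0.105 0.138 0.985
outer loop
vertex 1.384 -2.512 1.214
vertex 1.738 -3.154 1.266
vertex 3.299 -1.901 0.925
endloop
endfacet
facet normal -0.826 -0.479 -0.296
outer loop
vertex 1.738 -3.154 1.266
vertex 1.821 -2.759 0.395
vertex 2.14 -3.565 0.809
endloop
endfacet
facet normal 0.486 -0.393 0.781
outer loop
vertex 1.738 -3.154 1.266
vertex 2.14 -3.565 0.809
vertex 3.299 -1.901 0.925
endloop
endfacet
facet normal -0.826 -0.479 -0.296
outer loop
vertex 2.14 -3.565 0.809
vertex 1.821 -2.759 0.395
vertex 2.355 -3.503 0.109
endloop
endfacet
facet normal 0.798 -0.570 0.195
outer loop
vertex 2.14 -3.565 0.809
vertex 2.355 -3.503 0.109
vertex 3.299 -1.901 0.925
endloop
endfacet
facet normal -0.826 -0.479 -0.296
outer loop
vertex 2.355 -3.503 0.109
vertex 1.821 -2.759 0.395
vertex 2.257 -3.006 -0.423
endloop
endfacet
facet normal 0.857 -0.288 -0.427
outer loop
vertex 2.355 -3.503 0.109
vertex 2.257 -3.006 -0.423
vertex 3.299 -1.901 0.925
endloop
endfacet

endsolid


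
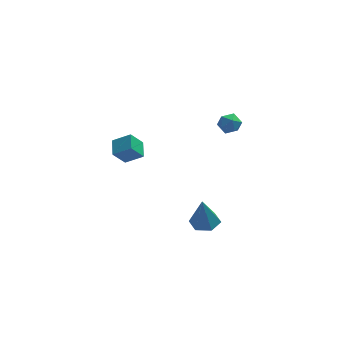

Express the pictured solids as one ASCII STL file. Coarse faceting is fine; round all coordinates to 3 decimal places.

solid 
facet normal -0.767 0.571 0.293
outer loop
vertex 0.267 -3.166 2.805
vertex 0.464 -3.219 3.424
vertex 0.686 -2.731 3.053
endloop
endfacet
facet normal -0.557 0.745 -0.367
outer loop
vertex 0.267 -3.166 2.805
vertex 0.686 -2.731 3.053
vertex 0.774 -2.962 2.45
endloop
endfacet
facet normal -0.609 0.164 -0.776
outer loop
vertex 0.267 -3.166 2.805
vertex 0.774 -2.962 2.45
vertex 0.607 -3.592 2.448
endloop
endfacet
facet normal -0.852 -0.372 -0.368
outer loop
vertex 0.267 -3.166 2.805
vertex 0.607 -3.592 2.448
vertex 0.416 -3.751 3.051
endloop
endfacet
facet normal -0.949 -0.119 0.292
outer loop
vertex 0.267 -3.166 2.805
vertex 0.416 -3.751 3.051
vertex 0.464 -3.219 3.424
endloop
endfacet
facet normal 0.131 0.932 -0.338
outer loop
vertex 0.774 -2.962 2.45
vertex 0.686 -2.731 3.053
vertex 1.284 -2.889 2.849
endloop
endfacet
facet normal -0.209 0.650 0.730
outer loop
vertex 0.686 -2.731 3.053
vertex 0.464 -3.219 3.424
vertex 1.093 -3.048 3.452
endloop
endfacet
facet normal -0.503 -0.465 0.728
outer loop
vertex 0.464 -3.219 3.424
vertex 0.416 -3.751 3.051
vertex 0.926 -3.678 3.45
endloop
endfacet
facet normal -0.347 -0.874 -0.340
outer loop
vertex 0.416 -3.751 3.051
vertex 0.607 -3.592 2.448
vertex 1.014 -3.909 2.847
endloop
endfacet
facet normal 0.047 -0.009 -0.999
outer loop
vertex 0.607 -3.592 2.448
vertex 0.774 -2.962 2.45
vertex 1.236 -3.421 2.476
endloop
endfacet
facet normal 0.852 0.372 0.368
outer loop
vertex 1.433 -3.474 3.095
vertex 1.284 -2.889 2.849
vertex 1.093 -3.048 3.452
endloop
endfacet
facet normal 0.609 -0.164 0.776
outer loop
vertex 1.433 -3.474 3.095
vertex 1.093 -3.048 3.452
vertex 0.926 -3.678 3.45
endloop
endfacet
facet normal 0.557 -0.745 0.367
outer loop
vertex 1.433 -3.474 3.095
vertex 0.926 -3.678 3.45
vertex 1.014 -3.909 2.847
endloop
endfacet
facet normal 0.767 -0.571 -0.293
outer loop
vertex 1.433 -3.474 3.095
vertex 1.014 -3.909 2.847
vertex 1.236 -3.421 2.476
endloop
endfacet
facet normal 0.949 0.119 -0.292
outer loop
vertex 1.433 -3.474 3.095
vertex 1.236 -3.421 2.476
vertex 1.284 -2.889 2.849
endloop
endfacet
facet normal 0.347 0.874 0.340
outer loop
vertex 1.093 -3.048 3.452
vertex 1.284 -2.889 2.849
vertex 0.686 -2.731 3.053
endloop
endfacet
facet normal -0.047 0.009 0.999
outer loop
vertex 0.926 -3.678 3.45
vertex 1.093 -3.048 3.452
vertex 0.464 -3.219 3.424
endloop
endfacet
facet normal -0.131 -0.932 0.338
outer loop
vertex 1.014 -3.909 2.847
vertex 0.926 -3.678 3.45
vertex 0.416 -3.751 3.051
endloop
endfacet
facet normal 0.209 -0.650 -0.730
outer loop
vertex 1.236 -3.421 2.476
vertex 1.014 -3.909 2.847
vertex 0.607 -3.592 2.448
endloop
endfacet
facet normal 0.503 0.465 -0.728
outer loop
vertex 1.284 -2.889 2.849
vertex 1.236 -3.421 2.476
vertex 0.774 -2.962 2.45
endloop
endfacet
facet normal 0.097 0.057 -0.994
outer loop
vertex 0.297 -2.616 -4.587
vertex -0.267 -3.192 -4.675
vertex -0.485 -2.412 -4.652
endloop
endfacet
facet normal 0.191 0.874 0.448
outer loop
vertex 0.297 -2.616 -4.587
vertex -0.485 -2.412 -4.652
vertex -0.433 -3.288 -2.965
endloop
endfacet
facet normal 0.096 0.056 -0.994
outer loop
vertex -0.485 -2.412 -4.652
vertex -0.267 -3.192 -4.675
vertex -1.048 -2.987 -4.739
endloop
endfacet
facet normal -0.696 0.629 0.348
outer loop
vertex -0.485 -2.412 -4.652
vertex -1.048 -2.987 -4.739
vertex -0.433 -3.288 -2.965
endloop
endfacet
facet normal 0.096 0.056 -0.994
outer loop
vertex -1.048 -2.987 -4.739
vertex -0.267 -3.192 -4.675
vertex -0.83 -3.767 -4.762
endloop
endfacet
facet normal -0.924 -0.266 0.275
outer loop
vertex -1.048 -2.987 -4.739
vertex -0.83 -3.767 -4.762
vertex -0.433 -3.288 -2.965
endloop
endfacet
facet normal 0.097 0.055 -0.994
outer loop
vertex -0.83 -3.767 -4.762
vertex -0.267 -3.192 -4.675
vertex -0.049 -3.972 -4.697
endloop
endfacet
facet normal -0.265 -0.915 0.303
outer loop
vertex -0.83 -3.767 -4.762
vertex -0.049 -3.972 -4.697
vertex -0.433 -3.288 -2.965
endloop
endfacet
facet normal 0.097 0.055 -0.994
outer loop
vertex -0.049 -3.972 -4.697
vertex -0.267 -3.192 -4.675
vertex 0.514 -3.396 -4.61
endloop
endfacet
facet normal 0.623 -0.670 0.403
outer loop
vertex -0.049 -3.972 -4.697
vertex 0.514 -3.396 -4.61
vertex -0.433 -3.288 -2.965
endloop
endfacet
facet normal 0.097 0.056 -0.994
outer loop
vertex 0.514 -3.396 -4.61
vertex -0.267 -3.192 -4.675
vertex 0.297 -2.616 -4.587
endloop
endfacet
facet normal 0.851 0.223 0.475
outer loop
vertex 0.514 -3.396 -4.61
vertex 0.297 -2.616 -4.587
vertex -0.433 -3.288 -2.965
endloop
endfacet
facet normal -0.817 0.224 -0.532
outer loop
vertex -4.742 -2.525 0.5
vertex -4.672 -1.59 0.787
vertex -4.118 -2.305 -0.366
endloop
endfacet
facet normal -0.071 -0.953 -0.294
outer loop
vertex -3.228 -2.55 0.213
vertex -4.742 -2.525 0.5
vertex -4.118 -2.305 -0.366
endloop
endfacet
facet normal -0.817 0.225 -0.532
outer loop
vertex -4.118 -2.305 -0.366
vertex -4.672 -1.59 0.787
vertex -4.048 -1.371 -0.079
endloop
endfacet
facet normal 0.572 0.201 -0.795
outer loop
vertex -4.048 -1.371 -0.079
vertex -3.228 -2.55 0.213
vertex -4.118 -2.305 -0.366
endloop
endfacet
facet normal -0.572 -0.201 0.795
outer loop
vertex -4.742 -2.525 0.5
vertex -3.782 -1.835 1.366
vertex -4.672 -1.59 0.787
endloop
endfacet
facet normal -0.071 -0.954 -0.292
outer loop
vertex -3.852 -2.769 1.079
vertex -4.742 -2.525 0.5
vertex -3.228 -2.55 0.213
endloop
endfacet
facet normal -0.572 -0.201 0.795
outer loop
vertex -3.852 -2.769 1.079
vertex -3.782 -1.835 1.366
vertex -4.742 -2.525 0.5
endloop
endfacet
facet normal 0.072 0.953 0.293
outer loop
vertex -4.672 -1.59 0.787
vertex -3.782 -1.835 1.366
vertex -4.048 -1.371 -0.079
endloop
endfacet
facet normal 0.572 0.201 -0.795
outer loop
vertex -3.158 -1.615 0.5
vertex -3.228 -2.55 0.213
vertex -4.048 -1.371 -0.079
endloop
endfacet
facet normal 0.071 0.953 0.293
outer loop
vertex -4.048 -1.371 -0.079
vertex -3.782 -1.835 1.366
vertex -3.158 -1.615 0.5
endloop
endfacet
facet normal 0.817 -0.224 0.532
outer loop
vertex -3.158 -1.615 0.5
vertex -3.852 -2.769 1.079
vertex -3.228 -2.55 0.213
endloop
endfacet
facet normal 0.817 -0.225 0.531
outer loop
vertex -3.782 -1.835 1.366
vertex -3.852 -2.769 1.079
vertex -3.158 -1.615 0.5
endloop
endfacet

endsolid


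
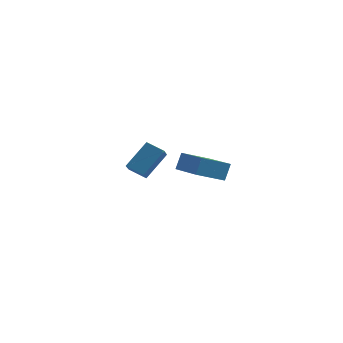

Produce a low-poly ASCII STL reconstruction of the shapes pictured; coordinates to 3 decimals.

solid 
facet normal -0.705 0.683 -0.191
outer loop
vertex 0.127 -2.6 0.953
vertex 1.137 -1.707 0.421
vertex -0.001 -2.977 0.079
endloop
endfacet
facet normal -0.697 -0.616 0.368
outer loop
vertex 1.543 -4.473 0.499
vertex 0.127 -2.6 0.953
vertex -0.001 -2.977 0.079
endloop
endfacet
facet normal -0.705 0.683 -0.192
outer loop
vertex -0.001 -2.977 0.079
vertex 1.137 -1.707 0.421
vertex 1.01 -2.084 -0.453
endloop
endfacet
facet normal -0.132 -0.392 -0.910
outer loop
vertex 1.01 -2.084 -0.453
vertex 1.543 -4.473 0.499
vertex -0.001 -2.977 0.079
endloop
endfacet
facet normal 0.133 0.392 0.910
outer loop
vertex 0.127 -2.6 0.953
vertex 2.681 -3.203 0.841
vertex 1.137 -1.707 0.421
endloop
endfacet
facet normal -0.697 -0.616 0.367
outer loop
vertex 1.67 -4.096 1.373
vertex 0.127 -2.6 0.953
vertex 1.543 -4.473 0.499
endloop
endfacet
facet normal 0.133 0.392 0.910
outer loop
vertex 1.67 -4.096 1.373
vertex 2.681 -3.203 0.841
vertex 0.127 -2.6 0.953
endloop
endfacet
facet normal 0.697 0.616 -0.367
outer loop
vertex 1.137 -1.707 0.421
vertex 2.681 -3.203 0.841
vertex 1.01 -2.084 -0.453
endloop
endfacet
facet normal -0.133 -0.392 -0.910
outer loop
vertex 2.553 -3.58 -0.033
vertex 1.543 -4.473 0.499
vertex 1.01 -2.084 -0.453
endloop
endfacet
facet normal 0.697 0.616 -0.368
outer loop
vertex 1.01 -2.084 -0.453
vertex 2.681 -3.203 0.841
vertex 2.553 -3.58 -0.033
endloop
endfacet
facet normal 0.705 -0.683 0.192
outer loop
vertex 2.553 -3.58 -0.033
vertex 1.67 -4.096 1.373
vertex 1.543 -4.473 0.499
endloop
endfacet
facet normal 0.704 -0.683 0.192
outer loop
vertex 2.681 -3.203 0.841
vertex 1.67 -4.096 1.373
vertex 2.553 -3.58 -0.033
endloop
endfacet
facet normal -0.901 0.020 0.434
outer loop
vertex -4.266 1.241 -1.838
vertex -3.61 2.248 -0.525
vertex -4.538 2.213 -2.448
endloop
endfacet
facet normal -0.368 -0.566 -0.738
outer loop
vertex -3.61 2.192 -2.895
vertex -4.266 1.241 -1.838
vertex -4.538 2.213 -2.448
endloop
endfacet
facet normal -0.901 0.020 0.434
outer loop
vertex -4.538 2.213 -2.448
vertex -3.61 2.248 -0.525
vertex -3.882 3.221 -1.135
endloop
endfacet
facet normal -0.231 0.824 -0.517
outer loop
vertex -3.882 3.221 -1.135
vertex -3.61 2.192 -2.895
vertex -4.538 2.213 -2.448
endloop
endfacet
facet normal 0.230 -0.824 0.517
outer loop
vertex -4.266 1.241 -1.838
vertex -2.682 2.227 -0.972
vertex -3.61 2.248 -0.525
endloop
endfacet
facet normal -0.369 -0.566 -0.738
outer loop
vertex -3.338 1.219 -2.285
vertex -4.266 1.241 -1.838
vertex -3.61 2.192 -2.895
endloop
endfacet
facet normal 0.230 -0.824 0.518
outer loop
vertex -3.338 1.219 -2.285
vertex -2.682 2.227 -0.972
vertex -4.266 1.241 -1.838
endloop
endfacet
facet normal 0.368 0.566 0.738
outer loop
vertex -3.61 2.248 -0.525
vertex -2.682 2.227 -0.972
vertex -3.882 3.221 -1.135
endloop
endfacet
facet normal -0.230 0.824 -0.517
outer loop
vertex -2.954 3.199 -1.582
vertex -3.61 2.192 -2.895
vertex -3.882 3.221 -1.135
endloop
endfacet
facet normal 0.369 0.566 0.737
outer loop
vertex -3.882 3.221 -1.135
vertex -2.682 2.227 -0.972
vertex -2.954 3.199 -1.582
endloop
endfacet
facet normal 0.901 -0.020 -0.434
outer loop
vertex -2.954 3.199 -1.582
vertex -3.338 1.219 -2.285
vertex -3.61 2.192 -2.895
endloop
endfacet
facet normal 0.901 -0.020 -0.434
outer loop
vertex -2.682 2.227 -0.972
vertex -3.338 1.219 -2.285
vertex -2.954 3.199 -1.582
endloop
endfacet

endsolid


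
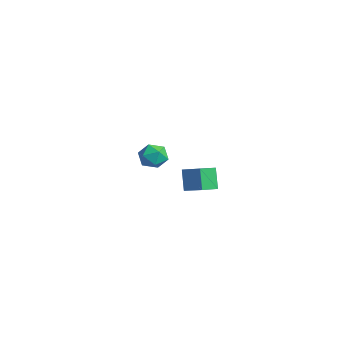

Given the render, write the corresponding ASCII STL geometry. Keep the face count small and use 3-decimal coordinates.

solid 
facet normal -0.861 -0.338 -0.379
outer loop
vertex 3.307 2.886 1.201
vertex 3.087 3.654 1.016
vertex 3.769 2.786 0.241
endloop
endfacet
facet normal 0.269 -0.936 0.227
outer loop
vertex 4.733 3.166 0.664
vertex 3.307 2.886 1.201
vertex 3.769 2.786 0.241
endloop
endfacet
facet normal -0.861 -0.339 -0.378
outer loop
vertex 3.769 2.786 0.241
vertex 3.087 3.654 1.016
vertex 3.548 3.554 0.055
endloop
endfacet
facet normal 0.431 -0.093 -0.898
outer loop
vertex 3.548 3.554 0.055
vertex 4.733 3.166 0.664
vertex 3.769 2.786 0.241
endloop
endfacet
facet normal -0.431 0.093 0.898
outer loop
vertex 3.307 2.886 1.201
vertex 4.051 4.034 1.439
vertex 3.087 3.654 1.016
endloop
endfacet
facet normal 0.269 -0.936 0.226
outer loop
vertex 4.272 3.266 1.625
vertex 3.307 2.886 1.201
vertex 4.733 3.166 0.664
endloop
endfacet
facet normal -0.431 0.093 0.897
outer loop
vertex 4.272 3.266 1.625
vertex 4.051 4.034 1.439
vertex 3.307 2.886 1.201
endloop
endfacet
facet normal -0.269 0.936 -0.227
outer loop
vertex 3.087 3.654 1.016
vertex 4.051 4.034 1.439
vertex 3.548 3.554 0.055
endloop
endfacet
facet normal 0.431 -0.093 -0.898
outer loop
vertex 4.513 3.934 0.479
vertex 4.733 3.166 0.664
vertex 3.548 3.554 0.055
endloop
endfacet
facet normal -0.269 0.936 -0.227
outer loop
vertex 3.548 3.554 0.055
vertex 4.051 4.034 1.439
vertex 4.513 3.934 0.479
endloop
endfacet
facet normal 0.862 0.338 0.378
outer loop
vertex 4.513 3.934 0.479
vertex 4.272 3.266 1.625
vertex 4.733 3.166 0.664
endloop
endfacet
facet normal 0.861 0.340 0.379
outer loop
vertex 4.051 4.034 1.439
vertex 4.272 3.266 1.625
vertex 4.513 3.934 0.479
endloop
endfacet
facet normal -0.585 0.772 0.247
outer loop
vertex -1.806 4.121 -0.53
vertex -2.165 3.699 -0.061
vertex -1.581 4.071 0.158
endloop
endfacet
facet normal 0.064 0.997 0.052
outer loop
vertex -1.806 4.121 -0.53
vertex -1.581 4.071 0.158
vertex -1.098 4.068 -0.383
endloop
endfacet
facet normal 0.185 0.767 -0.614
outer loop
vertex -1.806 4.121 -0.53
vertex -1.098 4.068 -0.383
vertex -1.382 3.694 -0.936
endloop
endfacet
facet normal -0.388 0.403 -0.829
outer loop
vertex -1.806 4.121 -0.53
vertex -1.382 3.694 -0.936
vertex -2.042 3.467 -0.737
endloop
endfacet
facet normal -0.864 0.406 -0.297
outer loop
vertex -1.806 4.121 -0.53
vertex -2.042 3.467 -0.737
vertex -2.165 3.699 -0.061
endloop
endfacet
facet normal 0.543 0.688 0.481
outer loop
vertex -1.098 4.068 -0.383
vertex -1.581 4.071 0.158
vertex -1.018 3.613 0.177
endloop
endfacet
facet normal -0.507 0.326 0.798
outer loop
vertex -1.581 4.071 0.158
vertex -2.165 3.699 -0.061
vertex -1.678 3.386 0.376
endloop
endfacet
facet normal -0.959 -0.270 -0.082
outer loop
vertex -2.165 3.699 -0.061
vertex -2.042 3.467 -0.737
vertex -1.962 3.012 -0.177
endloop
endfacet
facet normal -0.190 -0.273 -0.943
outer loop
vertex -2.042 3.467 -0.737
vertex -1.382 3.694 -0.936
vertex -1.479 3.009 -0.718
endloop
endfacet
facet normal 0.738 0.319 -0.595
outer loop
vertex -1.382 3.694 -0.936
vertex -1.098 4.068 -0.383
vertex -0.895 3.381 -0.499
endloop
endfacet
facet normal 0.388 -0.403 0.829
outer loop
vertex -1.254 2.959 -0.03
vertex -1.018 3.613 0.177
vertex -1.678 3.386 0.376
endloop
endfacet
facet normal -0.185 -0.767 0.614
outer loop
vertex -1.254 2.959 -0.03
vertex -1.678 3.386 0.376
vertex -1.962 3.012 -0.177
endloop
endfacet
facet normal -0.064 -0.997 -0.052
outer loop
vertex -1.254 2.959 -0.03
vertex -1.962 3.012 -0.177
vertex -1.479 3.009 -0.718
endloop
endfacet
facet normal 0.585 -0.772 -0.247
outer loop
vertex -1.254 2.959 -0.03
vertex -1.479 3.009 -0.718
vertex -0.895 3.381 -0.499
endloop
endfacet
facet normal 0.864 -0.406 0.297
outer loop
vertex -1.254 2.959 -0.03
vertex -0.895 3.381 -0.499
vertex -1.018 3.613 0.177
endloop
endfacet
facet normal 0.190 0.273 0.943
outer loop
vertex -1.678 3.386 0.376
vertex -1.018 3.613 0.177
vertex -1.581 4.071 0.158
endloop
endfacet
facet normal -0.738 -0.319 0.595
outer loop
vertex -1.962 3.012 -0.177
vertex -1.678 3.386 0.376
vertex -2.165 3.699 -0.061
endloop
endfacet
facet normal -0.543 -0.688 -0.481
outer loop
vertex -1.479 3.009 -0.718
vertex -1.962 3.012 -0.177
vertex -2.042 3.467 -0.737
endloop
endfacet
facet normal 0.507 -0.326 -0.798
outer loop
vertex -0.895 3.381 -0.499
vertex -1.479 3.009 -0.718
vertex -1.382 3.694 -0.936
endloop
endfacet
facet normal 0.959 0.270 0.082
outer loop
vertex -1.018 3.613 0.177
vertex -0.895 3.381 -0.499
vertex -1.098 4.068 -0.383
endloop
endfacet

endsolid


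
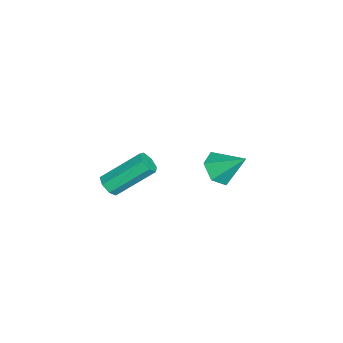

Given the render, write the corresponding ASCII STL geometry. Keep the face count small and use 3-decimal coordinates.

solid 
facet normal 0.197 -0.764 -0.614
outer loop
vertex 3.501 -4.378 2.281
vertex 2.932 -4.47 2.213
vertex 3.283 -4.129 1.901
endloop
endfacet
facet normal 0.880 0.413 -0.234
outer loop
vertex 3.501 -4.378 2.281
vertex 3.283 -4.129 1.901
vertex 3.077 -2.719 3.614
endloop
endfacet
facet normal 0.880 0.413 -0.234
outer loop
vertex 3.077 -2.719 3.614
vertex 3.283 -4.129 1.901
vertex 2.859 -2.47 3.234
endloop
endfacet
facet normal -0.195 0.766 0.613
outer loop
vertex 3.077 -2.719 3.614
vertex 2.859 -2.47 3.234
vertex 2.508 -2.81 3.547
endloop
endfacet
facet normal 0.195 -0.764 -0.615
outer loop
vertex 3.283 -4.129 1.901
vertex 2.932 -4.47 2.213
vertex 2.801 -4.136 1.757
endloop
endfacet
facet normal 0.210 0.644 -0.735
outer loop
vertex 3.283 -4.129 1.901
vertex 2.801 -4.136 1.757
vertex 2.859 -2.47 3.234
endloop
endfacet
facet normal 0.210 0.644 -0.735
outer loop
vertex 2.859 -2.47 3.234
vertex 2.801 -4.136 1.757
vertex 2.377 -2.477 3.09
endloop
endfacet
facet normal -0.194 0.765 0.613
outer loop
vertex 2.859 -2.47 3.234
vertex 2.377 -2.477 3.09
vertex 2.508 -2.81 3.547
endloop
endfacet
facet normal 0.193 -0.764 -0.615
outer loop
vertex 2.801 -4.136 1.757
vertex 2.932 -4.47 2.213
vertex 2.417 -4.394 1.957
endloop
endfacet
facet normal -0.618 0.390 -0.683
outer loop
vertex 2.801 -4.136 1.757
vertex 2.417 -4.394 1.957
vertex 2.377 -2.477 3.09
endloop
endfacet
facet normal -0.619 0.390 -0.682
outer loop
vertex 2.377 -2.477 3.09
vertex 2.417 -4.394 1.957
vertex 1.994 -2.735 3.29
endloop
endfacet
facet normal -0.195 0.765 0.614
outer loop
vertex 2.377 -2.477 3.09
vertex 1.994 -2.735 3.29
vertex 2.508 -2.81 3.547
endloop
endfacet
facet normal 0.193 -0.764 -0.616
outer loop
vertex 2.417 -4.394 1.957
vertex 2.932 -4.47 2.213
vertex 2.421 -4.709 2.349
endloop
endfacet
facet normal -0.981 -0.157 -0.116
outer loop
vertex 2.417 -4.394 1.957
vertex 2.421 -4.709 2.349
vertex 1.994 -2.735 3.29
endloop
endfacet
facet normal -0.981 -0.157 -0.116
outer loop
vertex 1.994 -2.735 3.29
vertex 2.421 -4.709 2.349
vertex 1.998 -3.05 3.682
endloop
endfacet
facet normal -0.196 0.763 0.615
outer loop
vertex 1.994 -2.735 3.29
vertex 1.998 -3.05 3.682
vertex 2.508 -2.81 3.547
endloop
endfacet
facet normal 0.195 -0.766 -0.613
outer loop
vertex 2.421 -4.709 2.349
vertex 2.932 -4.47 2.213
vertex 2.81 -4.843 2.64
endloop
endfacet
facet normal -0.605 -0.587 0.538
outer loop
vertex 2.421 -4.709 2.349
vertex 2.81 -4.843 2.64
vertex 1.998 -3.05 3.682
endloop
endfacet
facet normal -0.606 -0.587 0.537
outer loop
vertex 1.998 -3.05 3.682
vertex 2.81 -4.843 2.64
vertex 2.386 -3.184 3.973
endloop
endfacet
facet normal -0.197 0.764 0.614
outer loop
vertex 1.998 -3.05 3.682
vertex 2.386 -3.184 3.973
vertex 2.508 -2.81 3.547
endloop
endfacet
facet normal 0.195 -0.766 -0.613
outer loop
vertex 2.81 -4.843 2.64
vertex 2.932 -4.47 2.213
vertex 3.29 -4.696 2.609
endloop
endfacet
facet normal 0.227 -0.574 0.787
outer loop
vertex 2.81 -4.843 2.64
vertex 3.29 -4.696 2.609
vertex 2.386 -3.184 3.973
endloop
endfacet
facet normal 0.226 -0.574 0.787
outer loop
vertex 2.386 -3.184 3.973
vertex 3.29 -4.696 2.609
vertex 2.867 -3.037 3.942
endloop
endfacet
facet normal -0.194 0.764 0.615
outer loop
vertex 2.386 -3.184 3.973
vertex 2.867 -3.037 3.942
vertex 2.508 -2.81 3.547
endloop
endfacet
facet normal 0.197 -0.764 -0.614
outer loop
vertex 3.29 -4.696 2.609
vertex 2.932 -4.47 2.213
vertex 3.501 -4.378 2.281
endloop
endfacet
facet normal 0.887 -0.131 0.444
outer loop
vertex 3.29 -4.696 2.609
vertex 3.501 -4.378 2.281
vertex 2.867 -3.037 3.942
endloop
endfacet
facet normal 0.887 -0.129 0.443
outer loop
vertex 2.867 -3.037 3.942
vertex 3.501 -4.378 2.281
vertex 3.077 -2.719 3.614
endloop
endfacet
facet normal -0.195 0.764 0.616
outer loop
vertex 2.867 -3.037 3.942
vertex 3.077 -2.719 3.614
vertex 2.508 -2.81 3.547
endloop
endfacet
facet normal -0.215 -0.711 -0.669
outer loop
vertex -2.303 0.303 -2.604
vertex -2.929 -0.086 -1.989
vertex -3.22 0.586 -2.61
endloop
endfacet
facet normal 0.274 0.881 -0.386
outer loop
vertex -2.303 0.303 -2.604
vertex -3.22 0.586 -2.61
vertex -2.551 1.166 -0.811
endloop
endfacet
facet normal -0.215 -0.711 -0.669
outer loop
vertex -3.22 0.586 -2.61
vertex -2.929 -0.086 -1.989
vertex -3.846 0.197 -1.995
endloop
endfacet
facet normal -0.565 0.823 -0.055
outer loop
vertex -3.22 0.586 -2.61
vertex -3.846 0.197 -1.995
vertex -2.551 1.166 -0.811
endloop
endfacet
facet normal -0.215 -0.711 -0.669
outer loop
vertex -3.846 0.197 -1.995
vertex -2.929 -0.086 -1.989
vertex -3.555 -0.475 -1.374
endloop
endfacet
facet normal -0.748 0.246 0.617
outer loop
vertex -3.846 0.197 -1.995
vertex -3.555 -0.475 -1.374
vertex -2.551 1.166 -0.811
endloop
endfacet
facet normal -0.215 -0.711 -0.669
outer loop
vertex -3.555 -0.475 -1.374
vertex -2.929 -0.086 -1.989
vertex -2.638 -0.758 -1.368
endloop
endfacet
facet normal -0.091 -0.273 0.958
outer loop
vertex -3.555 -0.475 -1.374
vertex -2.638 -0.758 -1.368
vertex -2.551 1.166 -0.811
endloop
endfacet
facet normal -0.215 -0.711 -0.669
outer loop
vertex -2.638 -0.758 -1.368
vertex -2.929 -0.086 -1.989
vertex -2.012 -0.369 -1.983
endloop
endfacet
facet normal 0.749 -0.215 0.626
outer loop
vertex -2.638 -0.758 -1.368
vertex -2.012 -0.369 -1.983
vertex -2.551 1.166 -0.811
endloop
endfacet
facet normal -0.215 -0.711 -0.669
outer loop
vertex -2.012 -0.369 -1.983
vertex -2.929 -0.086 -1.989
vertex -2.303 0.303 -2.604
endloop
endfacet
facet normal 0.931 0.362 -0.045
outer loop
vertex -2.012 -0.369 -1.983
vertex -2.303 0.303 -2.604
vertex -2.551 1.166 -0.811
endloop
endfacet

endsolid


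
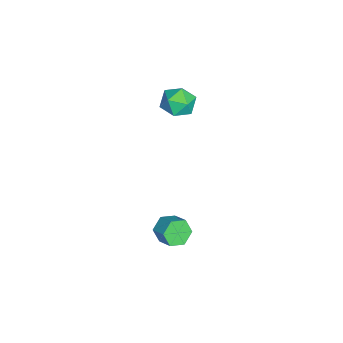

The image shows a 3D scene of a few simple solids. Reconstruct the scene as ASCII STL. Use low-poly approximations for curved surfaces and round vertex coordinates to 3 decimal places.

solid 
facet normal -0.672 -0.567 -0.477
outer loop
vertex 1.698 -0.912 -3.942
vertex 1.047 -0.553 -3.452
vertex 1.28 -0.178 -4.225
endloop
endfacet
facet normal 0.573 0.010 -0.819
outer loop
vertex 1.698 -0.912 -3.942
vertex 1.28 -0.178 -4.225
vertex 2.464 -0.266 -3.398
endloop
endfacet
facet normal 0.573 0.010 -0.819
outer loop
vertex 2.464 -0.266 -3.398
vertex 1.28 -0.178 -4.225
vertex 2.046 0.467 -3.681
endloop
endfacet
facet normal 0.672 0.567 0.477
outer loop
vertex 2.464 -0.266 -3.398
vertex 2.046 0.467 -3.681
vertex 1.813 0.093 -2.908
endloop
endfacet
facet normal -0.672 -0.566 -0.477
outer loop
vertex 1.28 -0.178 -4.225
vertex 1.047 -0.553 -3.452
vertex 0.63 0.181 -3.735
endloop
endfacet
facet normal -0.119 0.719 -0.685
outer loop
vertex 1.28 -0.178 -4.225
vertex 0.63 0.181 -3.735
vertex 2.046 0.467 -3.681
endloop
endfacet
facet normal -0.119 0.719 -0.685
outer loop
vertex 2.046 0.467 -3.681
vertex 0.63 0.181 -3.735
vertex 1.396 0.826 -3.191
endloop
endfacet
facet normal 0.672 0.566 0.477
outer loop
vertex 2.046 0.467 -3.681
vertex 1.396 0.826 -3.191
vertex 1.813 0.093 -2.908
endloop
endfacet
facet normal -0.672 -0.566 -0.478
outer loop
vertex 0.63 0.181 -3.735
vertex 1.047 -0.553 -3.452
vertex 0.396 -0.194 -2.962
endloop
endfacet
facet normal -0.692 0.709 0.134
outer loop
vertex 0.63 0.181 -3.735
vertex 0.396 -0.194 -2.962
vertex 1.396 0.826 -3.191
endloop
endfacet
facet normal -0.693 0.709 0.133
outer loop
vertex 1.396 0.826 -3.191
vertex 0.396 -0.194 -2.962
vertex 1.162 0.452 -2.418
endloop
endfacet
facet normal 0.672 0.566 0.477
outer loop
vertex 1.396 0.826 -3.191
vertex 1.162 0.452 -2.418
vertex 1.813 0.093 -2.908
endloop
endfacet
facet normal -0.672 -0.567 -0.477
outer loop
vertex 0.396 -0.194 -2.962
vertex 1.047 -0.553 -3.452
vertex 0.814 -0.927 -2.679
endloop
endfacet
facet normal -0.573 -0.010 0.819
outer loop
vertex 0.396 -0.194 -2.962
vertex 0.814 -0.927 -2.679
vertex 1.162 0.452 -2.418
endloop
endfacet
facet normal -0.573 -0.010 0.819
outer loop
vertex 1.162 0.452 -2.418
vertex 0.814 -0.927 -2.679
vertex 1.58 -0.282 -2.135
endloop
endfacet
facet normal 0.672 0.567 0.477
outer loop
vertex 1.162 0.452 -2.418
vertex 1.58 -0.282 -2.135
vertex 1.813 0.093 -2.908
endloop
endfacet
facet normal -0.672 -0.566 -0.477
outer loop
vertex 0.814 -0.927 -2.679
vertex 1.047 -0.553 -3.452
vertex 1.464 -1.286 -3.169
endloop
endfacet
facet normal 0.119 -0.719 0.685
outer loop
vertex 0.814 -0.927 -2.679
vertex 1.464 -1.286 -3.169
vertex 1.58 -0.282 -2.135
endloop
endfacet
facet normal 0.119 -0.719 0.685
outer loop
vertex 1.58 -0.282 -2.135
vertex 1.464 -1.286 -3.169
vertex 2.23 -0.641 -2.625
endloop
endfacet
facet normal 0.672 0.566 0.477
outer loop
vertex 1.58 -0.282 -2.135
vertex 2.23 -0.641 -2.625
vertex 1.813 0.093 -2.908
endloop
endfacet
facet normal -0.672 -0.566 -0.477
outer loop
vertex 1.464 -1.286 -3.169
vertex 1.047 -0.553 -3.452
vertex 1.698 -0.912 -3.942
endloop
endfacet
facet normal 0.692 -0.709 -0.134
outer loop
vertex 1.464 -1.286 -3.169
vertex 1.698 -0.912 -3.942
vertex 2.23 -0.641 -2.625
endloop
endfacet
facet normal 0.693 -0.709 -0.134
outer loop
vertex 2.23 -0.641 -2.625
vertex 1.698 -0.912 -3.942
vertex 2.464 -0.266 -3.398
endloop
endfacet
facet normal 0.672 0.566 0.478
outer loop
vertex 2.23 -0.641 -2.625
vertex 2.464 -0.266 -3.398
vertex 1.813 0.093 -2.908
endloop
endfacet
facet normal -0.615 0.525 0.588
outer loop
vertex -3.372 0.631 3.989
vertex -4.075 -0.193 3.989
vertex -3.304 -0.139 4.747
endloop
endfacet
facet normal 0.066 0.703 0.708
outer loop
vertex -3.372 0.631 3.989
vertex -3.304 -0.139 4.747
vertex -2.404 0.244 4.283
endloop
endfacet
facet normal 0.345 0.934 0.094
outer loop
vertex -3.372 0.631 3.989
vertex -2.404 0.244 4.283
vertex -2.618 0.428 3.237
endloop
endfacet
facet normal -0.164 0.899 -0.407
outer loop
vertex -3.372 0.631 3.989
vertex -2.618 0.428 3.237
vertex -3.651 0.158 3.056
endloop
endfacet
facet normal -0.757 0.646 -0.101
outer loop
vertex -3.372 0.631 3.989
vertex -3.651 0.158 3.056
vertex -4.075 -0.193 3.989
endloop
endfacet
facet normal 0.417 0.112 0.902
outer loop
vertex -2.404 0.244 4.283
vertex -3.304 -0.139 4.747
vertex -2.509 -0.818 4.464
endloop
endfacet
facet normal -0.684 -0.175 0.708
outer loop
vertex -3.304 -0.139 4.747
vertex -4.075 -0.193 3.989
vertex -3.542 -1.088 4.283
endloop
endfacet
facet normal -0.913 0.021 -0.407
outer loop
vertex -4.075 -0.193 3.989
vertex -3.651 0.158 3.056
vertex -3.756 -0.904 3.237
endloop
endfacet
facet normal 0.046 0.429 -0.902
outer loop
vertex -3.651 0.158 3.056
vertex -2.618 0.428 3.237
vertex -2.856 -0.521 2.773
endloop
endfacet
facet normal 0.869 0.487 -0.092
outer loop
vertex -2.618 0.428 3.237
vertex -2.404 0.244 4.283
vertex -2.085 -0.467 3.531
endloop
endfacet
facet normal 0.164 -0.899 0.407
outer loop
vertex -2.788 -1.291 3.531
vertex -2.509 -0.818 4.464
vertex -3.542 -1.088 4.283
endloop
endfacet
facet normal -0.345 -0.934 -0.094
outer loop
vertex -2.788 -1.291 3.531
vertex -3.542 -1.088 4.283
vertex -3.756 -0.904 3.237
endloop
endfacet
facet normal -0.066 -0.703 -0.708
outer loop
vertex -2.788 -1.291 3.531
vertex -3.756 -0.904 3.237
vertex -2.856 -0.521 2.773
endloop
endfacet
facet normal 0.615 -0.525 -0.588
outer loop
vertex -2.788 -1.291 3.531
vertex -2.856 -0.521 2.773
vertex -2.085 -0.467 3.531
endloop
endfacet
facet normal 0.757 -0.646 0.101
outer loop
vertex -2.788 -1.291 3.531
vertex -2.085 -0.467 3.531
vertex -2.509 -0.818 4.464
endloop
endfacet
facet normal -0.046 -0.429 0.902
outer loop
vertex -3.542 -1.088 4.283
vertex -2.509 -0.818 4.464
vertex -3.304 -0.139 4.747
endloop
endfacet
facet normal -0.869 -0.487 0.092
outer loop
vertex -3.756 -0.904 3.237
vertex -3.542 -1.088 4.283
vertex -4.075 -0.193 3.989
endloop
endfacet
facet normal -0.417 -0.112 -0.902
outer loop
vertex -2.856 -0.521 2.773
vertex -3.756 -0.904 3.237
vertex -3.651 0.158 3.056
endloop
endfacet
facet normal 0.684 0.175 -0.708
outer loop
vertex -2.085 -0.467 3.531
vertex -2.856 -0.521 2.773
vertex -2.618 0.428 3.237
endloop
endfacet
facet normal 0.913 -0.021 0.407
outer loop
vertex -2.509 -0.818 4.464
vertex -2.085 -0.467 3.531
vertex -2.404 0.244 4.283
endloop
endfacet

endsolid


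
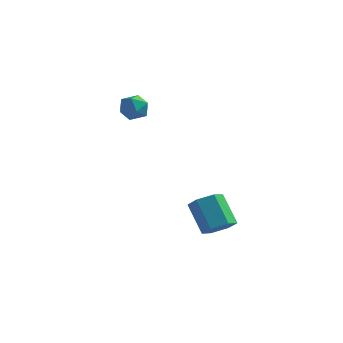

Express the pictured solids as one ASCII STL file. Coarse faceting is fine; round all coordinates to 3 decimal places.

solid 
facet normal 0.539 -0.390 -0.746
outer loop
vertex 3.599 -3.737 -3.214
vertex 2.959 -3.351 -3.878
vertex 3.753 -2.82 -3.582
endloop
endfacet
facet normal 0.828 0.083 0.554
outer loop
vertex 3.599 -3.737 -3.214
vertex 3.753 -2.82 -3.582
vertex 2.462 -2.914 -1.638
endloop
endfacet
facet normal 0.828 0.085 0.554
outer loop
vertex 2.462 -2.914 -1.638
vertex 3.753 -2.82 -3.582
vertex 2.615 -1.997 -2.007
endloop
endfacet
facet normal -0.539 0.390 0.747
outer loop
vertex 2.462 -2.914 -1.638
vertex 2.615 -1.997 -2.007
vertex 1.821 -2.529 -2.302
endloop
endfacet
facet normal 0.539 -0.390 -0.747
outer loop
vertex 3.753 -2.82 -3.582
vertex 2.959 -3.351 -3.878
vertex 3.112 -2.434 -4.246
endloop
endfacet
facet normal 0.547 0.836 -0.042
outer loop
vertex 3.753 -2.82 -3.582
vertex 3.112 -2.434 -4.246
vertex 2.615 -1.997 -2.007
endloop
endfacet
facet normal 0.547 0.836 -0.042
outer loop
vertex 2.615 -1.997 -2.007
vertex 3.112 -2.434 -4.246
vertex 1.975 -1.612 -2.67
endloop
endfacet
facet normal -0.539 0.390 0.747
outer loop
vertex 2.615 -1.997 -2.007
vertex 1.975 -1.612 -2.67
vertex 1.821 -2.529 -2.302
endloop
endfacet
facet normal 0.539 -0.390 -0.747
outer loop
vertex 3.112 -2.434 -4.246
vertex 2.959 -3.351 -3.878
vertex 2.318 -2.966 -4.542
endloop
endfacet
facet normal -0.282 0.752 -0.596
outer loop
vertex 3.112 -2.434 -4.246
vertex 2.318 -2.966 -4.542
vertex 1.975 -1.612 -2.67
endloop
endfacet
facet normal -0.281 0.752 -0.596
outer loop
vertex 1.975 -1.612 -2.67
vertex 2.318 -2.966 -4.542
vertex 1.181 -2.143 -2.966
endloop
endfacet
facet normal -0.539 0.390 0.746
outer loop
vertex 1.975 -1.612 -2.67
vertex 1.181 -2.143 -2.966
vertex 1.821 -2.529 -2.302
endloop
endfacet
facet normal 0.539 -0.390 -0.747
outer loop
vertex 2.318 -2.966 -4.542
vertex 2.959 -3.351 -3.878
vertex 2.165 -3.883 -4.173
endloop
endfacet
facet normal -0.828 -0.085 -0.554
outer loop
vertex 2.318 -2.966 -4.542
vertex 2.165 -3.883 -4.173
vertex 1.181 -2.143 -2.966
endloop
endfacet
facet normal -0.828 -0.084 -0.555
outer loop
vertex 1.181 -2.143 -2.966
vertex 2.165 -3.883 -4.173
vertex 1.027 -3.06 -2.598
endloop
endfacet
facet normal -0.539 0.390 0.746
outer loop
vertex 1.181 -2.143 -2.966
vertex 1.027 -3.06 -2.598
vertex 1.821 -2.529 -2.302
endloop
endfacet
facet normal 0.539 -0.390 -0.747
outer loop
vertex 2.165 -3.883 -4.173
vertex 2.959 -3.351 -3.878
vertex 2.805 -4.268 -3.51
endloop
endfacet
facet normal -0.547 -0.836 0.042
outer loop
vertex 2.165 -3.883 -4.173
vertex 2.805 -4.268 -3.51
vertex 1.027 -3.06 -2.598
endloop
endfacet
facet normal -0.547 -0.836 0.042
outer loop
vertex 1.027 -3.06 -2.598
vertex 2.805 -4.268 -3.51
vertex 1.668 -3.446 -1.934
endloop
endfacet
facet normal -0.539 0.390 0.747
outer loop
vertex 1.027 -3.06 -2.598
vertex 1.668 -3.446 -1.934
vertex 1.821 -2.529 -2.302
endloop
endfacet
facet normal 0.539 -0.390 -0.746
outer loop
vertex 2.805 -4.268 -3.51
vertex 2.959 -3.351 -3.878
vertex 3.599 -3.737 -3.214
endloop
endfacet
facet normal 0.281 -0.753 0.595
outer loop
vertex 2.805 -4.268 -3.51
vertex 3.599 -3.737 -3.214
vertex 1.668 -3.446 -1.934
endloop
endfacet
facet normal 0.282 -0.752 0.596
outer loop
vertex 1.668 -3.446 -1.934
vertex 3.599 -3.737 -3.214
vertex 2.462 -2.914 -1.638
endloop
endfacet
facet normal -0.539 0.390 0.747
outer loop
vertex 1.668 -3.446 -1.934
vertex 2.462 -2.914 -1.638
vertex 1.821 -2.529 -2.302
endloop
endfacet
facet normal -0.561 -0.514 0.649
outer loop
vertex -3.333 -1.741 4.04
vertex -3.051 -2.551 3.642
vertex -2.559 -2.181 4.36
endloop
endfacet
facet normal -0.333 0.097 0.938
outer loop
vertex -3.333 -1.741 4.04
vertex -2.559 -2.181 4.36
vertex -2.562 -1.24 4.262
endloop
endfacet
facet normal -0.564 0.634 0.529
outer loop
vertex -3.333 -1.741 4.04
vertex -2.562 -1.24 4.262
vertex -3.055 -1.029 3.483
endloop
endfacet
facet normal -0.935 0.355 -0.013
outer loop
vertex -3.333 -1.741 4.04
vertex -3.055 -1.029 3.483
vertex -3.357 -1.839 3.099
endloop
endfacet
facet normal -0.933 -0.355 0.061
outer loop
vertex -3.333 -1.741 4.04
vertex -3.357 -1.839 3.099
vertex -3.051 -2.551 3.642
endloop
endfacet
facet normal 0.380 0.097 0.920
outer loop
vertex -2.562 -1.24 4.262
vertex -2.559 -2.181 4.36
vertex -1.803 -1.741 4.001
endloop
endfacet
facet normal 0.012 -0.892 0.452
outer loop
vertex -2.559 -2.181 4.36
vertex -3.051 -2.551 3.642
vertex -2.105 -2.551 3.617
endloop
endfacet
facet normal -0.590 -0.634 -0.499
outer loop
vertex -3.051 -2.551 3.642
vertex -3.357 -1.839 3.099
vertex -2.598 -2.34 2.838
endloop
endfacet
facet normal -0.593 0.515 -0.619
outer loop
vertex -3.357 -1.839 3.099
vertex -3.055 -1.029 3.483
vertex -2.601 -1.399 2.74
endloop
endfacet
facet normal 0.007 0.966 0.257
outer loop
vertex -3.055 -1.029 3.483
vertex -2.562 -1.24 4.262
vertex -2.109 -1.029 3.458
endloop
endfacet
facet normal 0.935 -0.355 0.013
outer loop
vertex -1.827 -1.839 3.06
vertex -1.803 -1.741 4.001
vertex -2.105 -2.551 3.617
endloop
endfacet
facet normal 0.564 -0.634 -0.529
outer loop
vertex -1.827 -1.839 3.06
vertex -2.105 -2.551 3.617
vertex -2.598 -2.34 2.838
endloop
endfacet
facet normal 0.333 -0.097 -0.938
outer loop
vertex -1.827 -1.839 3.06
vertex -2.598 -2.34 2.838
vertex -2.601 -1.399 2.74
endloop
endfacet
facet normal 0.561 0.514 -0.649
outer loop
vertex -1.827 -1.839 3.06
vertex -2.601 -1.399 2.74
vertex -2.109 -1.029 3.458
endloop
endfacet
facet normal 0.933 0.355 -0.061
outer loop
vertex -1.827 -1.839 3.06
vertex -2.109 -1.029 3.458
vertex -1.803 -1.741 4.001
endloop
endfacet
facet normal 0.593 -0.515 0.619
outer loop
vertex -2.105 -2.551 3.617
vertex -1.803 -1.741 4.001
vertex -2.559 -2.181 4.36
endloop
endfacet
facet normal -0.007 -0.966 -0.257
outer loop
vertex -2.598 -2.34 2.838
vertex -2.105 -2.551 3.617
vertex -3.051 -2.551 3.642
endloop
endfacet
facet normal -0.380 -0.097 -0.920
outer loop
vertex -2.601 -1.399 2.74
vertex -2.598 -2.34 2.838
vertex -3.357 -1.839 3.099
endloop
endfacet
facet normal -0.012 0.892 -0.452
outer loop
vertex -2.109 -1.029 3.458
vertex -2.601 -1.399 2.74
vertex -3.055 -1.029 3.483
endloop
endfacet
facet normal 0.590 0.634 0.499
outer loop
vertex -1.803 -1.741 4.001
vertex -2.109 -1.029 3.458
vertex -2.562 -1.24 4.262
endloop
endfacet

endsolid
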